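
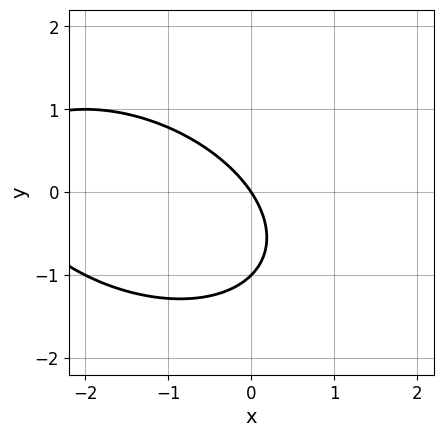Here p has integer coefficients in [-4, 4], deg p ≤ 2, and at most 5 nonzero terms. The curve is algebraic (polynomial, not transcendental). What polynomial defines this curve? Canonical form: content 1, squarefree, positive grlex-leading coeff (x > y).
x^2 + x*y + 2*y^2 + 3*x + 2*y

(a) Degree: the shape is more complex than any degree-1 curve, so deg p = 2.
(b) Observable constraints: among the integer gridlines, it crosses the y-axis at y ∈ {-1, 0}; it meets the x-axis at x = 0 (among the integer gridlines).
(c) Putting this together gives p.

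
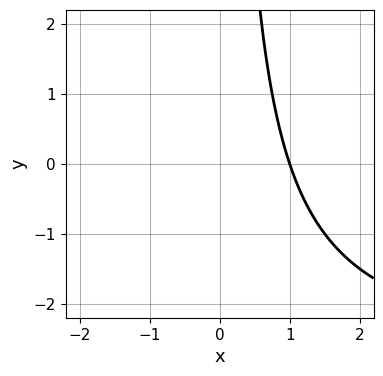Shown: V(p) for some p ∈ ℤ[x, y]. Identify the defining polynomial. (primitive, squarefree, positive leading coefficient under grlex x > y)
x*y + 3*x - 3

First, deg p = 2. The shape is more complex than any degree-1 curve.
Next, against the integer gridlines: no y-intercept at any integer in the box; one x-axis crossing is at x = 1.
Finally, these observations pin down the coefficients.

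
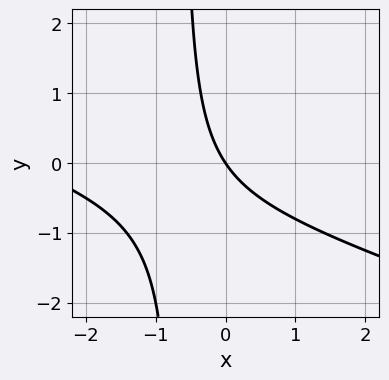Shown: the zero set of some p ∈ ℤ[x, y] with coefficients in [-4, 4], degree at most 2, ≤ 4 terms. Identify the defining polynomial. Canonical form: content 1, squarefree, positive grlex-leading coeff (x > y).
x^2 + 3*x*y + 3*x + 2*y

(a) Degree: the shape is more complex than any degree-1 curve, so deg p = 2.
(b) Against the integer gridlines: it meets the x-axis at x = 0 (among the integer gridlines); it meets the y-axis at y = 0 (among the integer gridlines).
(c) Putting this together gives p.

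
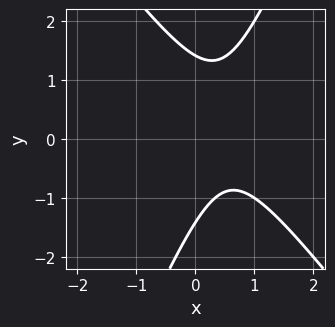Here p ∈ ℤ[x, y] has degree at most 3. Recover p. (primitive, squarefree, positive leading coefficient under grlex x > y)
3*x^2 + x*y - y^2 - 3*x + 2

1. Degree: the shape is more complex than any degree-1 curve, so deg p = 2.
2. From the axis intercepts and sections: it misses every integer gridline on the x-axis.
3. Together with the visible shape, these determine p as stated.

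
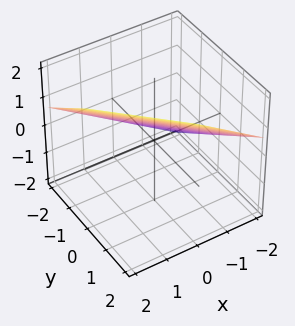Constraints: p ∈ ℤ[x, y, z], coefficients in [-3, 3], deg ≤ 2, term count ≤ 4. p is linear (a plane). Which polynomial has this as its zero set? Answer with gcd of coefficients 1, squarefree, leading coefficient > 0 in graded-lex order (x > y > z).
1. The degree is 1 — the surface is flat (a plane).
2. From the visible intercepts: one x-axis crossing is at x = -1; one y-axis crossing is at y = -1.
3. Putting this together gives p.

2*x + 2*y - 3*z + 2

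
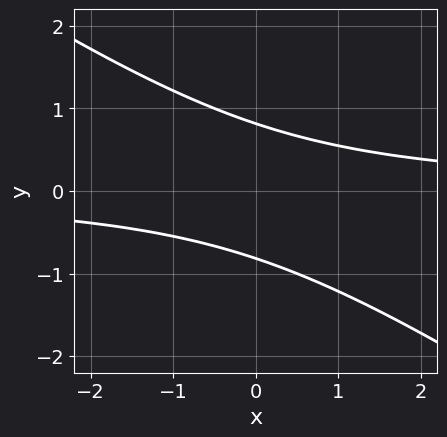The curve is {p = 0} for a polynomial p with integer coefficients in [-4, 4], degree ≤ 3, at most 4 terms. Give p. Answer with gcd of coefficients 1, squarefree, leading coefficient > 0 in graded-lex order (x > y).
2*x*y + 3*y^2 - 2

First, the degree is 2 — no degree-1 curve has this shape.
Next, from the visible intercepts: it misses every integer gridline on the x-axis.
Finally, matching integer coefficients to the picture gives p.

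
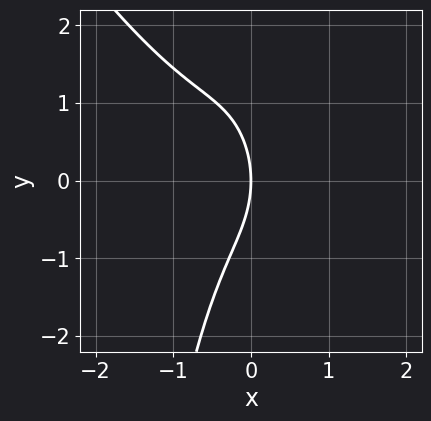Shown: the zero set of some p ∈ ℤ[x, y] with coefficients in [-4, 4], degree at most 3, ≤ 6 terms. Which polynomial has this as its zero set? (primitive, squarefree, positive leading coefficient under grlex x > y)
deg p = 3. No degree-2 curve has this shape.
Observable constraints: it crosses the x-axis at the gridline x = 0; it crosses the y-axis at the gridline y = 0.
Together with the visible shape, these determine p as stated.

3*x^3 + 2*x^2*y + x^2 + y^2 + 3*x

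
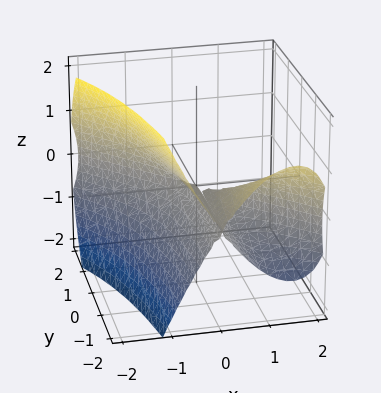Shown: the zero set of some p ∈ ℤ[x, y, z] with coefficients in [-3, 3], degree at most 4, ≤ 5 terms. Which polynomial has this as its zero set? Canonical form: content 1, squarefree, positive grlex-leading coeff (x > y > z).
x^3 + x^2*y + z^2

First, degree: the shape is more complex than any degree-2 surface, so deg p = 3.
Next, reading off the gridlines: it crosses the z-axis at the gridline z = 0; the visible y-axis segment lies entirely on the surface; it crosses the x-axis at the gridline x = 0.
Finally, assembling these constraints gives the stated polynomial.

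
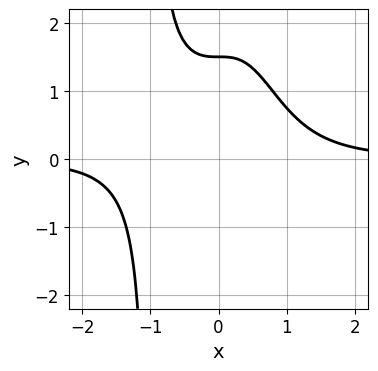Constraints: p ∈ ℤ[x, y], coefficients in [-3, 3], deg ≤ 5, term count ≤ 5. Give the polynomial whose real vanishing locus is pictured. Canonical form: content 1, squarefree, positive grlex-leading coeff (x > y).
2*x^3*y + 2*y - 3

First, degree: the shape is more complex than any degree-3 curve, so deg p = 4.
Then, against the integer gridlines: no x-intercept at any integer in the box.
Finally, together with the visible shape, these determine p as stated.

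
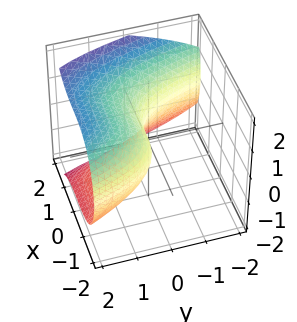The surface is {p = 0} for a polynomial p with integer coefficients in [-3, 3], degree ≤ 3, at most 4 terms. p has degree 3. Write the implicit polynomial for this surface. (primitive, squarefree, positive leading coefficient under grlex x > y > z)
x^3 - 2*z^2 + 3*y

1. Degree: a generic line meets the surface in up to 3 points, so deg p = 3.
2. From the axis intercepts and sections: it crosses the x-axis at the gridline x = 0; one z-axis crossing is at z = 0.
3. Solving for integer coefficients yields p as stated.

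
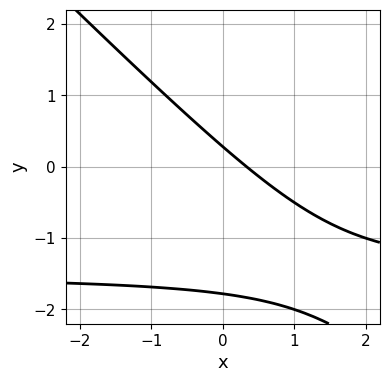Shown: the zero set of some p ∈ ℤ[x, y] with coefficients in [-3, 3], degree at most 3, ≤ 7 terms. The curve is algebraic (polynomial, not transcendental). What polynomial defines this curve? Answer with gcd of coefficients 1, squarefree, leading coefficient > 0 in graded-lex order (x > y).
First, degree: no degree-1 curve has this shape, so deg p = 2.
Finally, matching integer coefficients to the picture gives p.

2*x*y + 2*y^2 + 3*x + 3*y - 1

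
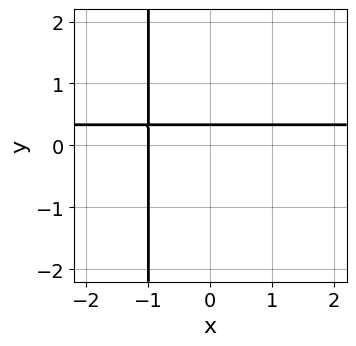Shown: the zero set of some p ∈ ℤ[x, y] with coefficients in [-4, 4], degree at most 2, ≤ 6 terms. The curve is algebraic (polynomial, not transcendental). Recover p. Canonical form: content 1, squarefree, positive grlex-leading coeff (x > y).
3*x*y - x + 3*y - 1

First, degree: no degree-1 curve has this shape, so deg p = 2.
Next, against the integer gridlines: it crosses the x-axis at the gridline x = -1.
Finally, these observations pin down the coefficients.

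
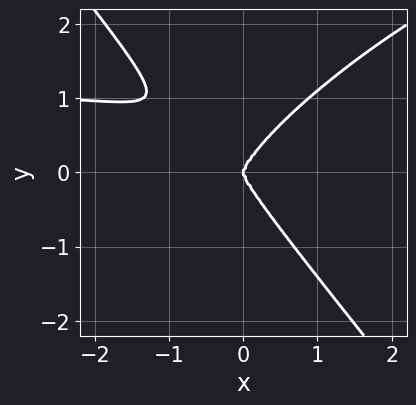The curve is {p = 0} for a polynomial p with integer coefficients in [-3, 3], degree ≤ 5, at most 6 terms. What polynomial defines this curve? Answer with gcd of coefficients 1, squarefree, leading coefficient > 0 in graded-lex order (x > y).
2*x^3*y - 3*x^2*y^2 + 3*y^4 - 3*x^3

The degree is 4 — a generic line meets the curve in up to 4 points.
From the visible intercepts: it meets the x-axis at x = 0 (among the integer gridlines); it meets the y-axis at y = 0 (among the integer gridlines).
Putting this together gives p.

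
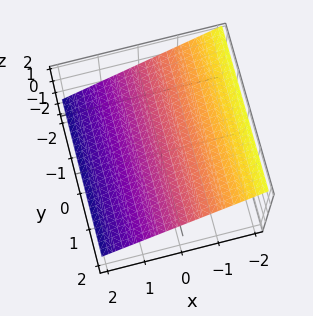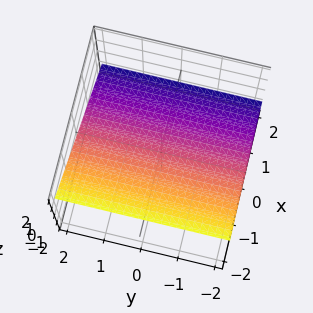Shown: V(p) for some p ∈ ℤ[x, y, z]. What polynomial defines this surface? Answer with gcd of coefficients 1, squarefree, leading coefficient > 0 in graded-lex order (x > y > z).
2*x + 3*z - 2

(a) The degree is 1 — the surface is flat (a plane).
(b) From the visible intercepts: no y-intercept at any integer in the box; it meets the x-axis at x = 1 (among the integer gridlines).
(c) The integer polynomial consistent with all of this is the stated p.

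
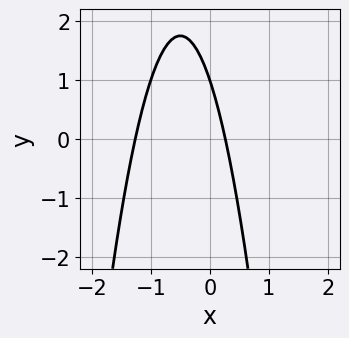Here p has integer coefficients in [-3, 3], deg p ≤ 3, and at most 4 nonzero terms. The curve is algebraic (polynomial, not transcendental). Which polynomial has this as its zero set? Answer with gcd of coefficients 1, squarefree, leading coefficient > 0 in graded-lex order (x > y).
3*x^2 + 3*x + y - 1

The degree is 2 — a generic line meets the curve in up to 2 points.
Observable constraints: it crosses the y-axis at the gridline y = 1.
These observations pin down the coefficients.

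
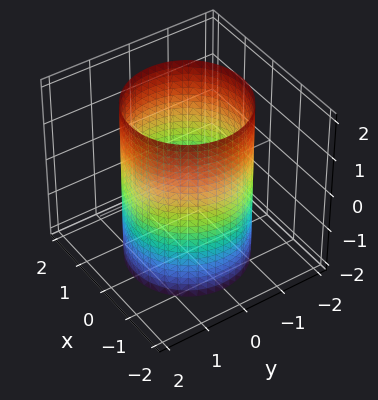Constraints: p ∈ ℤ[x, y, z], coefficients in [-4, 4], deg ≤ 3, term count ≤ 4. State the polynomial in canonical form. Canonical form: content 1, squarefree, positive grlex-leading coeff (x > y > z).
First, deg p = 2. A cylinder; a quadric.
Next, symmetries: the z ↦ −z reflection is a symmetry, so z appears only in even powers; the surface is invariant under rotation about z: p = q(x² + y², z).
Then, checking where it meets the axes: a circular section at z = -1 has radius between 1 and 2; no z-intercept at any integer in the box.
Finally, together with the visible shape, these determine p as stated.

x^2 + y^2 - 2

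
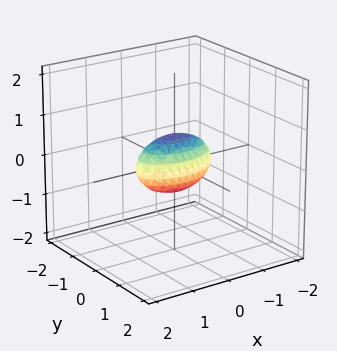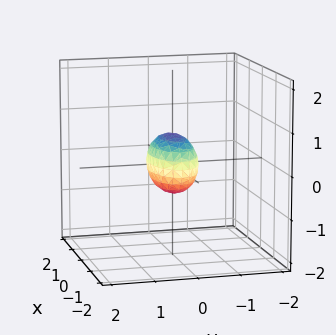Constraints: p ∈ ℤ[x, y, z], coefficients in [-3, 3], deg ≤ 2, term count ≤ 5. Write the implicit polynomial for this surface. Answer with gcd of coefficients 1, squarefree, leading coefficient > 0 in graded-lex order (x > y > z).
x^2 + 3*y^2 + 2*z^2 - 1

(a) Degree: a closed, bounded, convex surface; a quadric, so deg p = 2.
(b) Symmetries: mirror symmetry x ↦ −x ⇒ only even powers of x; the y ↦ −y reflection is a symmetry, so y appears only in even powers; the z ↦ −z reflection is a symmetry, so z appears only in even powers.
(c) Observable constraints: among the integer gridlines, it crosses the x-axis at x ∈ {-1, 1}.
(d) Together with the visible shape, these determine p as stated.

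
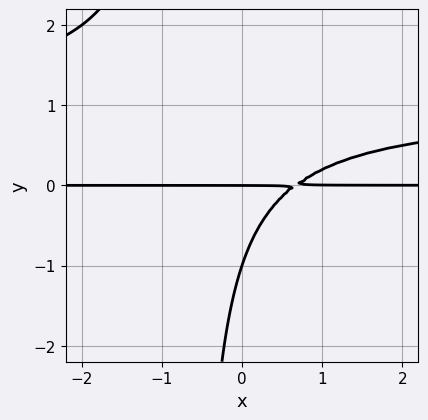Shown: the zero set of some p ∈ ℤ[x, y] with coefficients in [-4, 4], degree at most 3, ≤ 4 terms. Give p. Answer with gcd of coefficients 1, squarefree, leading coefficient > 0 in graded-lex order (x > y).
(a) Degree: no degree-2 curve has this shape, so deg p = 3.
(b) Observable constraints: the visible x-axis segment lies entirely on the curve; the y-axis gridline crossings are at y ∈ {-1, 0}.
(c) Matching integer coefficients to the picture gives p.

3*x*y^2 - 3*x*y + 2*y^2 + 2*y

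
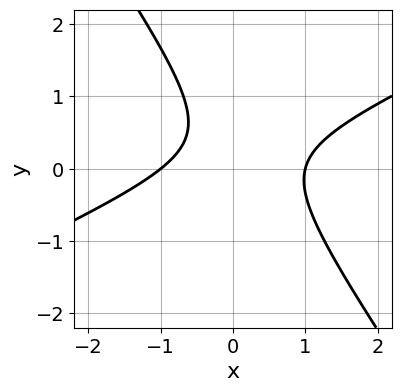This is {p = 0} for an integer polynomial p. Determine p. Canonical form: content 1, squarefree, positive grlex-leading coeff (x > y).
2*x^2 - 3*x*y - 3*y^2 + 2*y - 2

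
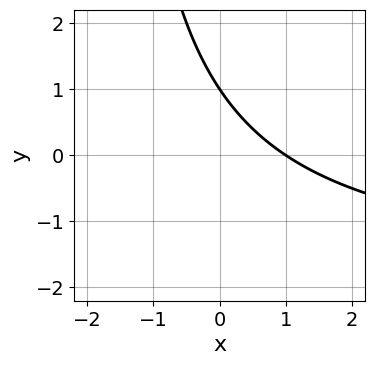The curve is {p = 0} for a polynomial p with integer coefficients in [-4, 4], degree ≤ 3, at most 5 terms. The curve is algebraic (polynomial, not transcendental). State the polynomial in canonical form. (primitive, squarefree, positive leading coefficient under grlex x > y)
x*y + 2*x + 2*y - 2

(a) Degree: no degree-1 curve has this shape, so deg p = 2.
(b) From the visible intercepts: one y-axis crossing is at y = 1; it crosses the x-axis at the gridline x = 1.
(c) These observations pin down the coefficients.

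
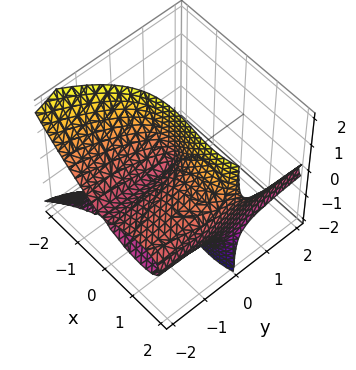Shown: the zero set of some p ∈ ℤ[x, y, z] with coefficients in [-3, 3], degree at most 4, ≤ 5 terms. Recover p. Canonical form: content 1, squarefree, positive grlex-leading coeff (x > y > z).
x^3 - 3*y*z^2 - 2*x^2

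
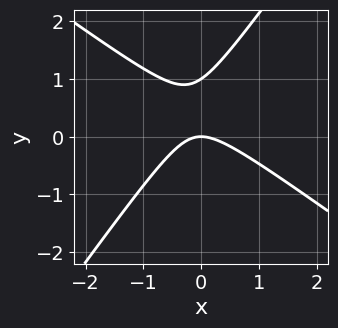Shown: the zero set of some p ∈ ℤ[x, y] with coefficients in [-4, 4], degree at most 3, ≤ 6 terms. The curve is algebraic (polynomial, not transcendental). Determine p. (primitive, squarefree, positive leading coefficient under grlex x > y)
First, deg p = 2.
Then, from the visible intercepts: one x-axis crossing is at x = 0; the y-axis gridline crossings are at y ∈ {0, 1}.
Finally, the integer polynomial consistent with all of this is the stated p.

3*x^2 + 2*x*y - 3*y^2 + 3*y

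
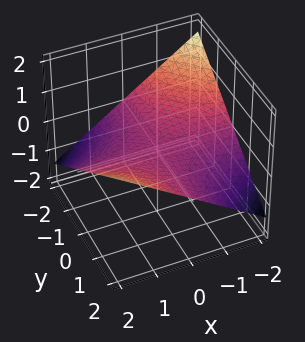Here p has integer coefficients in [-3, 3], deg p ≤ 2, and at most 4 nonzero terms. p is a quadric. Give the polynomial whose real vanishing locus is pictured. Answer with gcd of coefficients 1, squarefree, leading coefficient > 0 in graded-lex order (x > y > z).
The degree is 2 — a saddle surface; a quadric.
From the visible intercepts: it meets the z-axis at z = 0 (among the integer gridlines); every point of the y-axis in the box is on the surface.
These observations pin down the coefficients. Check: (1, 0, 0) on the x-axis lies on the surface, and p(1, 0, 0) = 0. ✓

x*y - 3*z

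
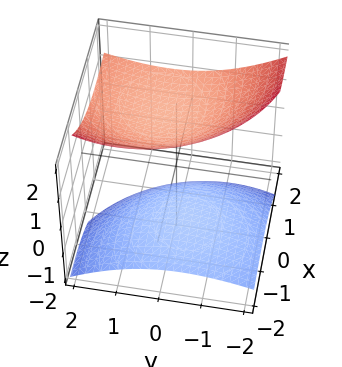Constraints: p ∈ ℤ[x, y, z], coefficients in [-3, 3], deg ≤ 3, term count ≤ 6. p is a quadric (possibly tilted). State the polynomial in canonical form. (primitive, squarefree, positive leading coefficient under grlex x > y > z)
x^2 - 2*x*z + y^2 - y*z - 2*z^2 + 2

(a) The picture has 2 separate pieces.
(b) The degree is 2 — a generic line meets the surface in up to 2 points.
(c) Checking where it meets the axes: the z-axis gridline crossings are at z ∈ {-1, 1}; the surface avoids every integer y-axis point in the box; the surface avoids every integer x-axis point in the box.
(d) Putting this together gives p.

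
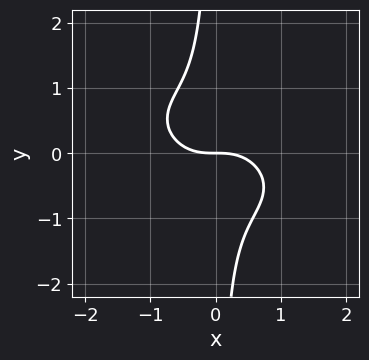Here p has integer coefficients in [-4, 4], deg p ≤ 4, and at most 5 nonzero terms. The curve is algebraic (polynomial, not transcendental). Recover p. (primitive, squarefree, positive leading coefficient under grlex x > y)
1. deg p = 3. A generic line meets the curve in up to 3 points.
2. Checking where it meets the axes: one y-axis crossing is at y = 0; one x-axis crossing is at x = 0.
3. Assembling these constraints gives the stated polynomial.

x^3 + x^2*y + 2*x*y^2 + y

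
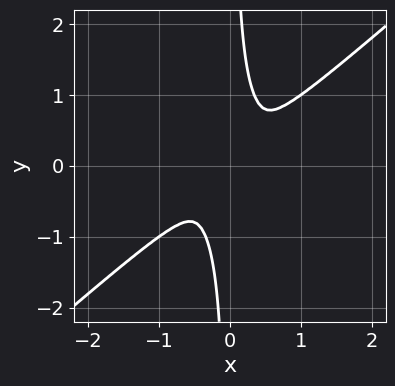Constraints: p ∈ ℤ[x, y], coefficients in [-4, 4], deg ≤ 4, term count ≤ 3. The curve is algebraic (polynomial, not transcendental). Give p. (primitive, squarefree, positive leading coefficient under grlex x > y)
1. The degree is 4 — a generic line meets the curve in up to 4 points.
2. The integer polynomial consistent with all of this is the stated p.

2*x^4 - 3*x*y^3 + y^2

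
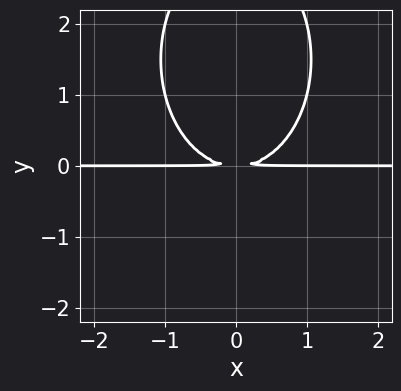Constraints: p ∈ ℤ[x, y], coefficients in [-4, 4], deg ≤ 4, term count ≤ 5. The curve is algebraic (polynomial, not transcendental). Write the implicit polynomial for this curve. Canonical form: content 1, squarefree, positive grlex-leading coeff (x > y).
First, the degree is 3 — the shape is more complex than any degree-2 curve.
Next, symmetries: it's symmetric under x → −x, forcing even powers of x.
Next, from the visible intercepts: the visible x-axis segment lies entirely on the curve.
Finally, these observations pin down the coefficients.

2*x^2*y + y^3 - 3*y^2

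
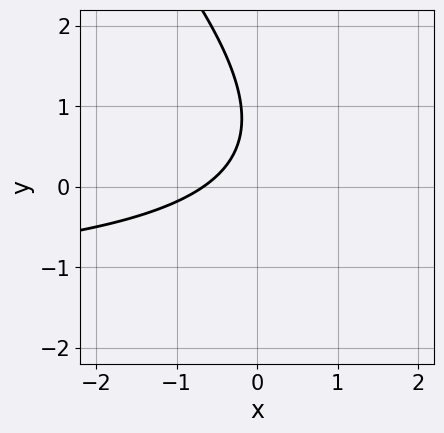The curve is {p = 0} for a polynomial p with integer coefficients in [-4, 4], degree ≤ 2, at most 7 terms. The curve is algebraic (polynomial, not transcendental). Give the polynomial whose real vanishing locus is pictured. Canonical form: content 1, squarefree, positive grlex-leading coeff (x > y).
1. Degree: no degree-1 curve has this shape, so deg p = 2.
2. Reading off the gridlines: the curve avoids every integer y-axis point in the box.
3. These observations pin down the coefficients.

2*x*y + 2*y^2 + 3*x - 3*y + 2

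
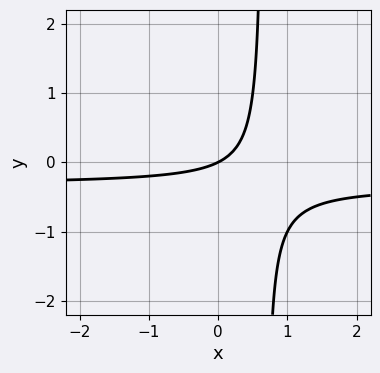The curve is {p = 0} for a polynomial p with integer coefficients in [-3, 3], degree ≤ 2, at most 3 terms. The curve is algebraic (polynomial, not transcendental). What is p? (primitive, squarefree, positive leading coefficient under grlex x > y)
First, degree: the shape is more complex than any degree-1 curve, so deg p = 2.
Next, against the integer gridlines: it meets the y-axis at y = 0 (among the integer gridlines); one x-axis crossing is at x = 0.
Finally, matching integer coefficients to the picture gives p.

3*x*y + x - 2*y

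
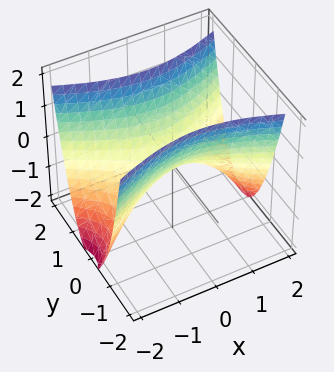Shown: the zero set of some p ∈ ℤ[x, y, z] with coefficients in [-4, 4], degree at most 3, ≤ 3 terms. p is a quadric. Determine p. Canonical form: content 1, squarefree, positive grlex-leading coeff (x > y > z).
(a) deg p = 2.
(b) Symmetries: mirror symmetry y ↦ −y ⇒ only even powers of y; mirror symmetry x ↦ −x ⇒ only even powers of x.
(c) Checking where it meets the axes: it crosses the y-axis at the gridline y = 0; it crosses the x-axis at the gridline x = 0; one z-axis crossing is at z = 0.
(d) Matching integer coefficients to the picture gives p.

x^2 - 3*y^2 + 2*z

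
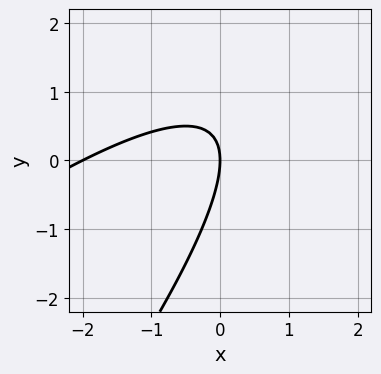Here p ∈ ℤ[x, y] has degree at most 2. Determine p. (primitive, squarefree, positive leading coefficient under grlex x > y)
x^2 - 2*x*y + y^2 + 2*x

(a) Degree: no degree-1 curve has this shape, so deg p = 2.
(b) From the axis intercepts and sections: among the integer gridlines, it crosses the x-axis at x ∈ {-2, 0}; it crosses the y-axis at the gridline y = 0.
(c) Matching integer coefficients to the picture gives p.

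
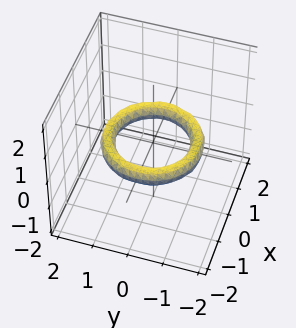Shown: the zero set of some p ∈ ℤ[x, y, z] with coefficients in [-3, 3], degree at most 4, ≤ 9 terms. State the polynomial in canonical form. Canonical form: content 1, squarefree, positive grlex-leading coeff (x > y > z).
x^4 + 2*x^2*y^2 + y^4 - 3*x^2 - 3*y^2 + 3*z^2 + 2

The degree is 4 — a generic line meets the surface in up to 4 points.
Symmetries: rotational symmetry about the z-axis ⇒ p depends on x, y only through x² + y².
Checking where it meets the axes: the y-axis gridline crossings are at y ∈ {-1, 1}; it misses every integer gridline on the z-axis.
These observations pin down the coefficients. Check: (1, 0, 0) on the x-axis lies on the surface, and p(1, 0, 0) = 0. ✓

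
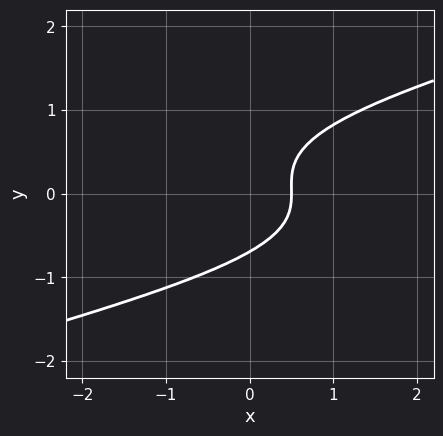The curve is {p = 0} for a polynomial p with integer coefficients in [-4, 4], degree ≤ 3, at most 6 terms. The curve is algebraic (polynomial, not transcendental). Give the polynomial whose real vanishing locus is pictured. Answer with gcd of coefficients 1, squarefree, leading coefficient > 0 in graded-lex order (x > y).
1. Degree: the shape is more complex than any degree-2 curve, so deg p = 3.
2. Solving for integer coefficients yields p as stated.

x*y^2 - 3*y^3 + 2*x - 1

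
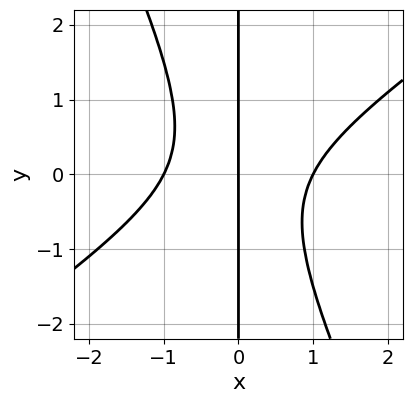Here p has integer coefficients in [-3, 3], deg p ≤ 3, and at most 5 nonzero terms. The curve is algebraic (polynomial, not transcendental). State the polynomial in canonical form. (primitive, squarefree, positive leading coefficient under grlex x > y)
1. deg p = 3. The shape is more complex than any degree-2 curve.
2. Observable constraints: the x-axis gridline crossings are at x ∈ {-1, 0, 1}; the visible y-axis segment lies entirely on the curve.
3. Solving for integer coefficients yields p as stated.

3*x^3 - 3*x^2*y - 2*x*y^2 - 3*x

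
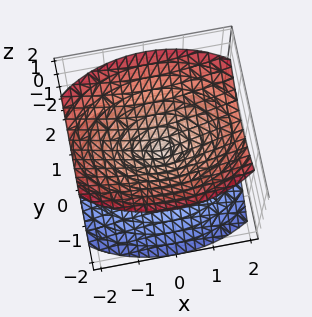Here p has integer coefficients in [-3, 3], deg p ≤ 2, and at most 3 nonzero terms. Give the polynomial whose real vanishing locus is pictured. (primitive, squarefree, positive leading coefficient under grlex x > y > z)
(a) I count 2 distinct pieces. They look like related sheets of one shape, so recover p as a whole.
(b) The degree is 2 — a double cone through the origin; a quadric.
(c) Symmetries: it's symmetric under z → −z, forcing even powers of z; it's symmetric under x → −x, forcing even powers of x; it's symmetric under y → −y, forcing even powers of y.
(d) From the axis intercepts and sections: one z-axis crossing is at z = 0; it crosses the y-axis at the gridline y = 0; it meets the x-axis at x = 0 (among the integer gridlines).
(e) Putting this together gives p.

x^2 + 2*y^2 - 2*z^2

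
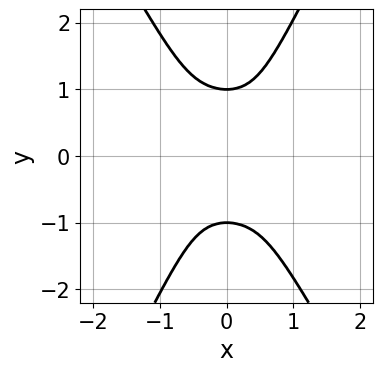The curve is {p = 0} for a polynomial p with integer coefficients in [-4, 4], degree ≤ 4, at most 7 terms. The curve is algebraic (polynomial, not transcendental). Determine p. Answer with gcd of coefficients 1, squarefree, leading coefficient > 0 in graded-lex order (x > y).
2*x^4 + x^3*y + 3*x^2*y^2 - y^4 + 1

Degree: no degree-3 curve has this shape, so deg p = 4.
Against the integer gridlines: no x-intercept at any integer in the box; the y-axis gridline crossings are at y ∈ {-1, 1}.
Solving for integer coefficients yields p as stated.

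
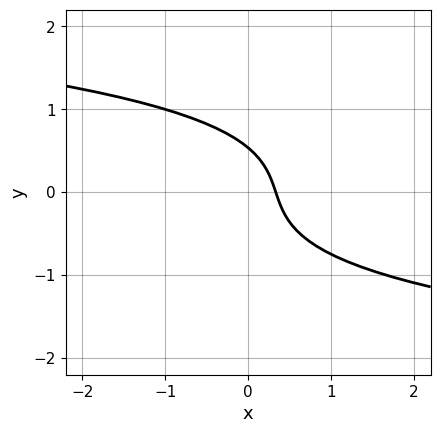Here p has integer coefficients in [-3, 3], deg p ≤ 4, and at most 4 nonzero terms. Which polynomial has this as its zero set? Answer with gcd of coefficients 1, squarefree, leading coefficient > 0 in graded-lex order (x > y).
3*y^3 + 3*x + y - 1

The degree is 3 — a generic line meets the curve in up to 3 points.
Solving for integer coefficients yields p as stated.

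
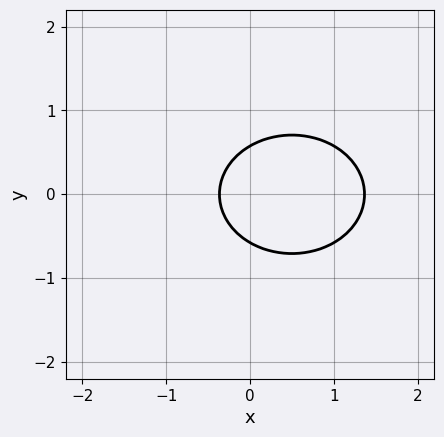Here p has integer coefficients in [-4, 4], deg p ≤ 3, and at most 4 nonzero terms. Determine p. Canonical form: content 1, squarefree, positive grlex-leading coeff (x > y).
2*x^2 + 3*y^2 - 2*x - 1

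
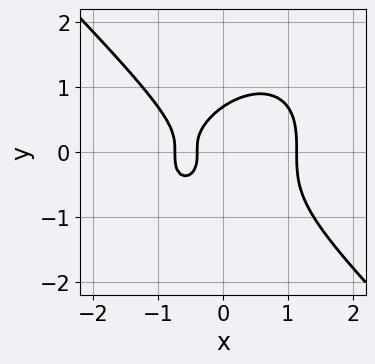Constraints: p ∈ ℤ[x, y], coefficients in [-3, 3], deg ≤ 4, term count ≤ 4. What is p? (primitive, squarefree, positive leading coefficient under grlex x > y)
1. deg p = 3. A generic line meets the curve in up to 3 points.
2. The integer polynomial consistent with all of this is the stated p.

3*x^3 + 3*y^3 - 3*x - 1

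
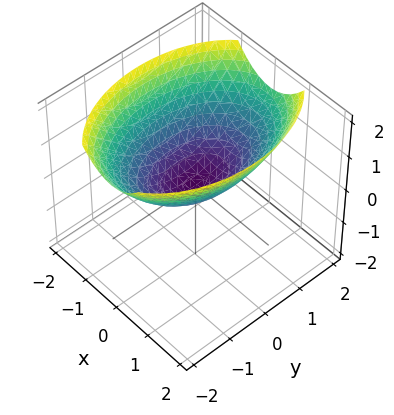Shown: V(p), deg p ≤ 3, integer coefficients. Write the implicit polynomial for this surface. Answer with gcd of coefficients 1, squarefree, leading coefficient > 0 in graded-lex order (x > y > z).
2*x^2 + y^2 - 3*z

(a) Degree: a single bowl opening along one axis; a quadric, so deg p = 2.
(b) Symmetries: mirror symmetry x ↦ −x ⇒ only even powers of x; mirror symmetry y ↦ −y ⇒ only even powers of y.
(c) Checking where it meets the axes: one y-axis crossing is at y = 0; it meets the z-axis at z = 0 (among the integer gridlines); one x-axis crossing is at x = 0.
(d) The integer polynomial consistent with all of this is the stated p.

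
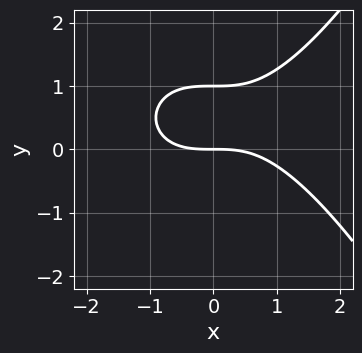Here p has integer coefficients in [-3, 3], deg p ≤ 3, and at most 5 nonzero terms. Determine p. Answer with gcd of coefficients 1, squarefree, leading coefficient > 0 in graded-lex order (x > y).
x^3 - 3*y^2 + 3*y

(a) The degree is 3 — no degree-2 curve has this shape.
(b) From the axis intercepts and sections: one x-axis crossing is at x = 0; the y-axis gridline crossings are at y ∈ {0, 1}.
(c) These observations pin down the coefficients.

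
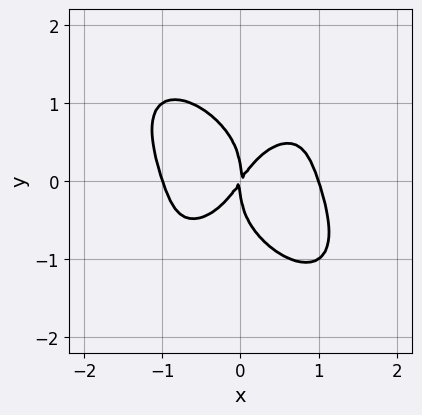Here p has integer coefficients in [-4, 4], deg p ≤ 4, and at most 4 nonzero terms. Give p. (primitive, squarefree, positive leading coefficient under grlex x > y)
(a) deg p = 4. The shape is more complex than any degree-3 curve.
(b) From the visible intercepts: one y-axis crossing is at y = 0; the x-axis gridline crossings are at x ∈ {-1, 0, 1}.
(c) Fitting integer coefficients to these (and the overall shape) gives p.

3*x^4 + 2*y^4 - 3*x^2 + 2*x*y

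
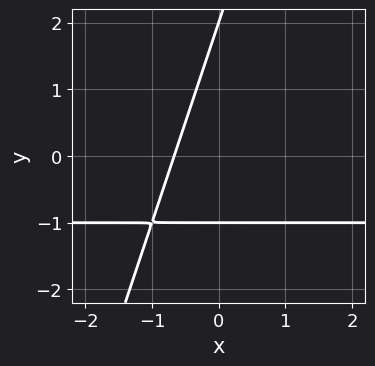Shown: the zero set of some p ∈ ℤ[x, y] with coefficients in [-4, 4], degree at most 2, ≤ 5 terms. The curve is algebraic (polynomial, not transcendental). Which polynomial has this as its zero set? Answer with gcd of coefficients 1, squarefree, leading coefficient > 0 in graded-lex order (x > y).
First, deg p = 2. No degree-1 curve has this shape.
Next, against the integer gridlines: among the integer gridlines, it crosses the y-axis at y ∈ {-1, 2}.
Finally, assembling these constraints gives the stated polynomial.

3*x*y - y^2 + 3*x + y + 2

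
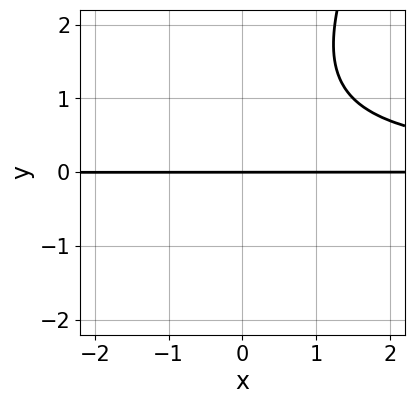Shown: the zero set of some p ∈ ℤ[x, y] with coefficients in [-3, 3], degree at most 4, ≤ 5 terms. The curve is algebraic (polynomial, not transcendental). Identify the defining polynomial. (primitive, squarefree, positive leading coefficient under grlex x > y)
2*x*y^2 - y^3 + y^2 - 3*y

1. The degree is 3 — a generic line meets the curve in up to 3 points.
2. From the axis intercepts and sections: the visible x-axis segment lies entirely on the curve; one y-axis crossing is at y = 0.
3. Assembling these constraints gives the stated polynomial.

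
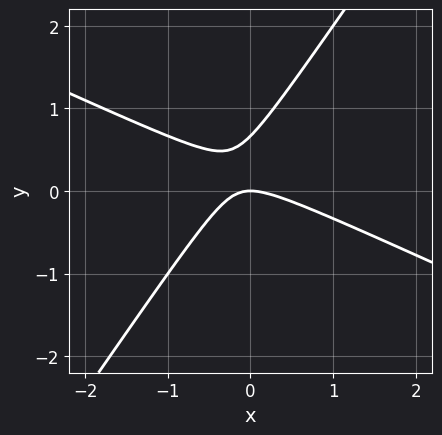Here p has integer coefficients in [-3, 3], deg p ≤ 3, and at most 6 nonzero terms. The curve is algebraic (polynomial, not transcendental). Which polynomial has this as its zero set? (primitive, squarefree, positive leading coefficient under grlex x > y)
(a) The degree is 2 — no degree-1 curve has this shape.
(b) From the axis intercepts and sections: it meets the x-axis at x = 0 (among the integer gridlines); it meets the y-axis at y = 0 (among the integer gridlines).
(c) The integer polynomial consistent with all of this is the stated p.

2*x^2 + 3*x*y - 3*y^2 + 2*y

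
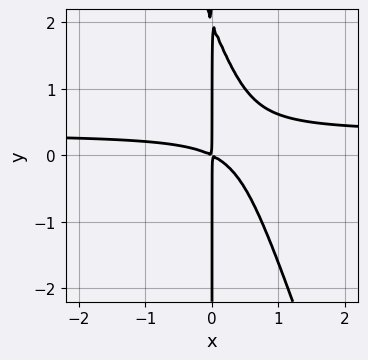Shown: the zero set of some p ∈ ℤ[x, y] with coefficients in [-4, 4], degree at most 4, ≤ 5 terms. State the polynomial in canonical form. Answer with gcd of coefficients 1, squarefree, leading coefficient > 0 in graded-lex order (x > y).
(a) The degree is 3 — the shape is more complex than any degree-2 curve.
(b) Checking where it meets the axes: every point of the y-axis in the box is on the curve.
(c) Solving for integer coefficients yields p as stated.

3*x^2*y + x*y^2 - x^2 - 2*x*y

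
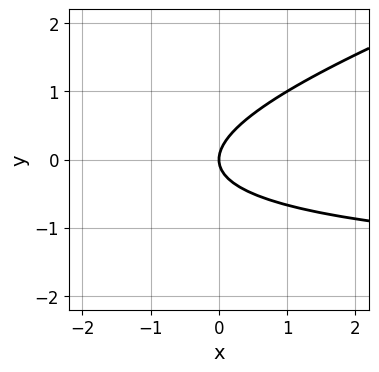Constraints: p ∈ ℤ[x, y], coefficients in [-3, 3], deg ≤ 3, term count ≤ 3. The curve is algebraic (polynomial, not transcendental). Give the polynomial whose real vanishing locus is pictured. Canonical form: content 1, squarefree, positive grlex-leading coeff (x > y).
x*y - 3*y^2 + 2*x

1. deg p = 2. A generic line meets the curve in up to 2 points.
2. Against the integer gridlines: one y-axis crossing is at y = 0; it crosses the x-axis at the gridline x = 0.
3. Fitting integer coefficients to these (and the overall shape) gives p.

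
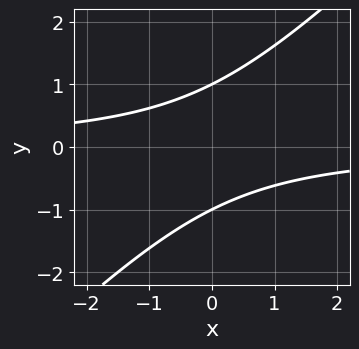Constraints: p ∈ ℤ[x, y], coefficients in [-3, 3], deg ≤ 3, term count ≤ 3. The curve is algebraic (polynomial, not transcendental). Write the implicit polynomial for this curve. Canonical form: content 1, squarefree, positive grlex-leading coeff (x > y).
The degree is 2 — no degree-1 curve has this shape.
Observable constraints: among the integer gridlines, it crosses the y-axis at y ∈ {-1, 1}; no x-intercept at any integer in the box.
Solving for integer coefficients yields p as stated.

x*y - y^2 + 1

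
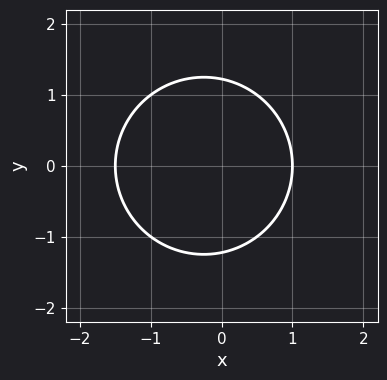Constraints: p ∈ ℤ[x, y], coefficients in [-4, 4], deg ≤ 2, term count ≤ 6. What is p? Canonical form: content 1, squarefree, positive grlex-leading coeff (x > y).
1. deg p = 2. The shape is more complex than any degree-1 curve.
2. Symmetries: mirror symmetry y ↦ −y ⇒ only even powers of y.
3. Checking where it meets the axes: it crosses the x-axis at the gridline x = 1.
4. Putting this together gives p.

2*x^2 + 2*y^2 + x - 3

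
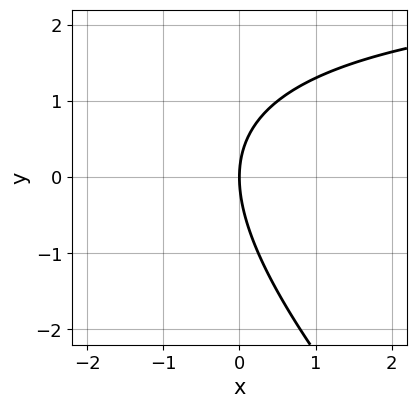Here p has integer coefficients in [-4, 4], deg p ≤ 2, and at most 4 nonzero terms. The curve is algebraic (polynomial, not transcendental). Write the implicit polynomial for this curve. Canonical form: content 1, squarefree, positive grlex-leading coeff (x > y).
(a) deg p = 2. A generic line meets the curve in up to 2 points.
(b) From the axis intercepts and sections: it meets the x-axis at x = 0 (among the integer gridlines); one y-axis crossing is at y = 0.
(c) Together with the visible shape, these determine p as stated.

x*y + y^2 - 3*x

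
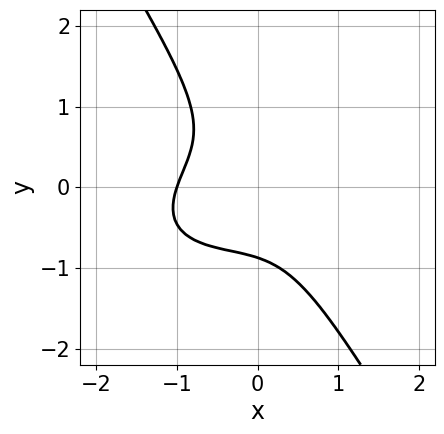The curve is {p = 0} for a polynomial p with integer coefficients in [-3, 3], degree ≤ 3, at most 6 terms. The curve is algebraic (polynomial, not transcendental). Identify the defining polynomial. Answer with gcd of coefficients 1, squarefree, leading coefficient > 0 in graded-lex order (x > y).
Degree: the shape is more complex than any degree-2 curve, so deg p = 3.
Reading off the gridlines: it meets the x-axis at x = -1 (among the integer gridlines).
The integer polynomial consistent with all of this is the stated p.

2*x^3 - 2*x^2*y + 3*x*y^2 + 3*y^3 + 2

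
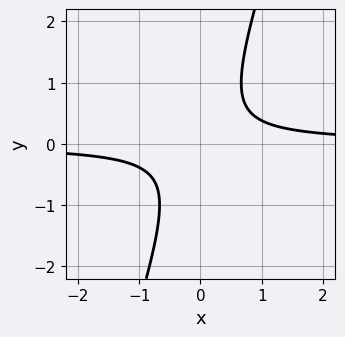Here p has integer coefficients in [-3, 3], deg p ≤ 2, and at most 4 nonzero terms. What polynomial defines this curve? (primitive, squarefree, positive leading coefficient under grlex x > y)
3*x*y - y^2 - 1

deg p = 2. No degree-1 curve has this shape.
Observable constraints: the curve avoids every integer x-axis point in the box; the curve avoids every integer y-axis point in the box.
Assembling these constraints gives the stated polynomial.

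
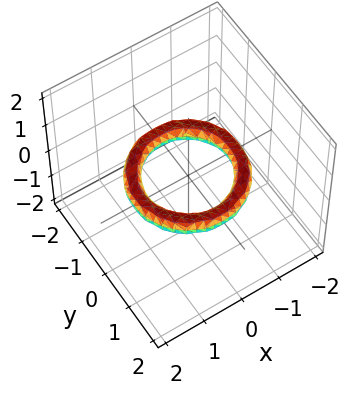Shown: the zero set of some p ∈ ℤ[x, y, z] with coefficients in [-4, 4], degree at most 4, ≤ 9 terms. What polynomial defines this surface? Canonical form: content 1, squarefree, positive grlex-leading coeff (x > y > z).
x^4 + 2*x^2*y^2 + y^4 - 3*x^2 - 3*y^2 + 3*z^2 + 2

Degree: no degree-3 surface has this shape, so deg p = 4.
Symmetries: every cross-section ⟂ z is a circle, so x, y appear only via x² + y².
From the visible intercepts: the x-axis gridline crossings are at x ∈ {-1, 1}; a circular section at z = 0 has radius exactly 1; it misses every integer gridline on the z-axis.
Together with the visible shape, these determine p as stated. Check: (0, 1, 0) on the y-axis lies on the surface, and p(0, 1, 0) = 0. ✓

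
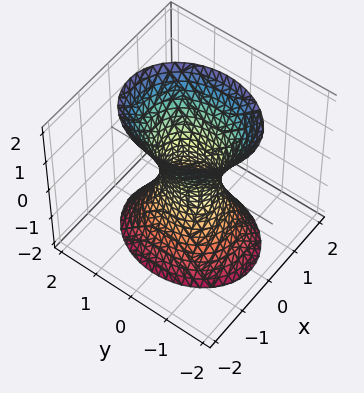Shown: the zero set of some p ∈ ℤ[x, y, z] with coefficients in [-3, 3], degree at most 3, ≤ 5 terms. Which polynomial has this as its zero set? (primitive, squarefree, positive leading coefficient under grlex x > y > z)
First, degree: one connected sheet with a waist; a quadric, so deg p = 2.
Then, symmetries: it's symmetric under x → −x, forcing even powers of x; the y ↦ −y reflection is a symmetry, so y appears only in even powers; it's symmetric under z → −z, forcing even powers of z.
Next, from the axis intercepts and sections: it misses every integer gridline on the z-axis.
Finally, matching integer coefficients to the picture gives p.

3*x^2 + 2*y^2 - z^2 - 1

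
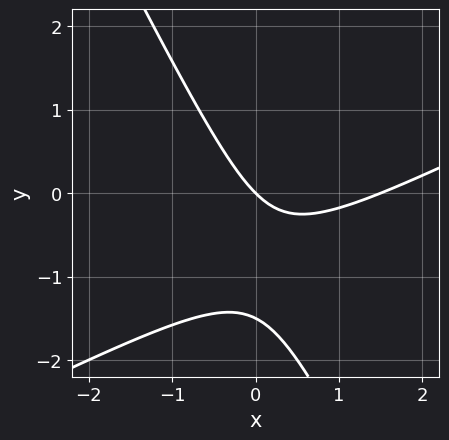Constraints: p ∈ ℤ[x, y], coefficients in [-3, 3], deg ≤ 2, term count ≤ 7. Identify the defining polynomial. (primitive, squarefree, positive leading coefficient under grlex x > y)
2*x^2 - 3*x*y - 2*y^2 - 3*x - 3*y

1. The degree is 2 — no degree-1 curve has this shape.
2. Against the integer gridlines: it meets the x-axis at x = 0 (among the integer gridlines); one y-axis crossing is at y = 0.
3. Putting this together gives p.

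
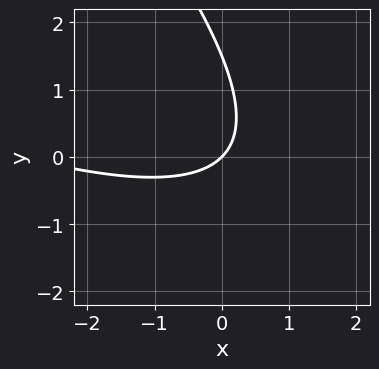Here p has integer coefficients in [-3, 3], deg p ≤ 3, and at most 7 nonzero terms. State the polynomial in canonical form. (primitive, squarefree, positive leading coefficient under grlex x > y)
1. The degree is 2 — no degree-1 curve has this shape.
2. Observable constraints: one y-axis crossing is at y = 0; it meets the x-axis at x = 0 (among the integer gridlines).
3. These observations pin down the coefficients.

x^2 + 3*x*y + 2*y^2 + 3*x - 3*y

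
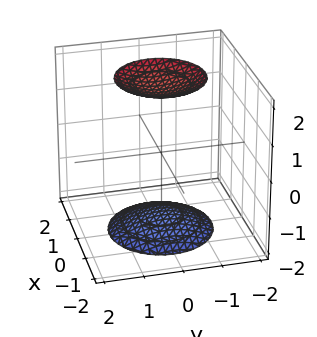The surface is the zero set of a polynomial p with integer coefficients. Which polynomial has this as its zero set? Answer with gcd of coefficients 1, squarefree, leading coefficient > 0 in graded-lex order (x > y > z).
(a) I count 2 distinct pieces. They look like related sheets of one shape, so recover p as a whole.
(b) The degree is 2 — two sheets facing apart; a quadric.
(c) Symmetries: it's symmetric under z → −z, forcing even powers of z; the surface is invariant under rotation about z: p = q(x² + y², z).
(d) From the visible intercepts: no x-intercept at any integer in the box; a circular section at z = 2 has radius exactly 1.
(e) Fitting integer coefficients to these (and the overall shape) gives p.

x^2 + y^2 - z^2 + 3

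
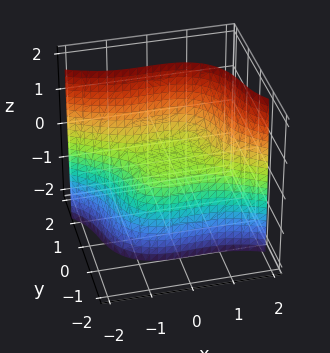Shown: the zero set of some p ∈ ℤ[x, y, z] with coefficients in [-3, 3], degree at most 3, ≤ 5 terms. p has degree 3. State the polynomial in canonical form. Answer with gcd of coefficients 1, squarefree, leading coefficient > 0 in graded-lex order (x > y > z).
First, the degree is 3 — a generic line meets the surface in up to 3 points.
Then, reading off the gridlines: it meets the z-axis at z = 0 (among the integer gridlines); it meets the y-axis at y = 0 (among the integer gridlines).
Finally, solving for integer coefficients yields p as stated.

x^3 + x^2*y + 2*y^3 + y^2*z - 2*z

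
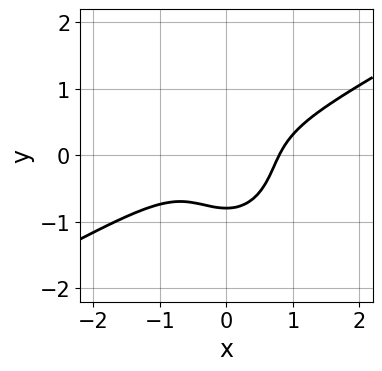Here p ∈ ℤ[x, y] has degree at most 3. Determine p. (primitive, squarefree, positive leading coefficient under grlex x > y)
deg p = 3. No degree-2 curve has this shape.
Solving for integer coefficients yields p as stated.

2*x^3 - 3*x^2*y - 2*y^3 - 1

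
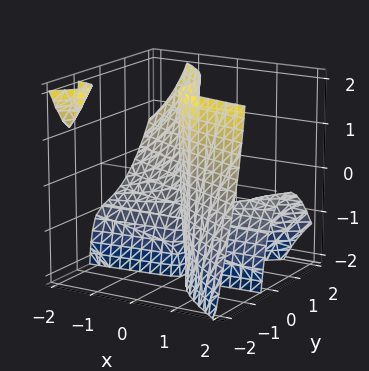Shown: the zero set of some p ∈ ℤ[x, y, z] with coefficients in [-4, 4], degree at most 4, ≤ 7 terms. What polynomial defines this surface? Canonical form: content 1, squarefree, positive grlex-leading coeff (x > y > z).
x^2*y - 3*x*y*z - 3*y^3 - 2*x*z - 2*x

First, the picture has 2 separate pieces. They look like related sheets of one shape, so recover p as a whole.
Next, deg p = 3. The shape is more complex than any degree-2 surface.
Then, reading off the gridlines: every point of the z-axis in the box is on the surface; it crosses the y-axis at the gridline y = 0.
Finally, these observations pin down the coefficients.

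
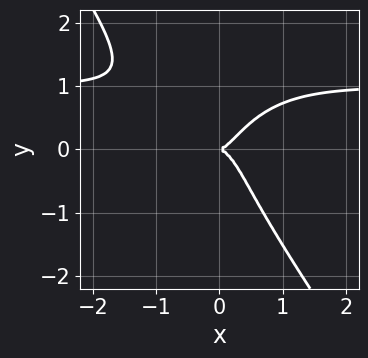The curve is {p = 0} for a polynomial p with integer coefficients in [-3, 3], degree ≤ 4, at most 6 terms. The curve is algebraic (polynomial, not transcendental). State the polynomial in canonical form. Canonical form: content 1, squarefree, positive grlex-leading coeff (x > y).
3*x^3*y + y^4 - 3*x^3 + y^2

(a) Degree: the shape is more complex than any degree-3 curve, so deg p = 4.
(b) From the axis intercepts and sections: one x-axis crossing is at x = 0; one y-axis crossing is at y = 0.
(c) Matching integer coefficients to the picture gives p.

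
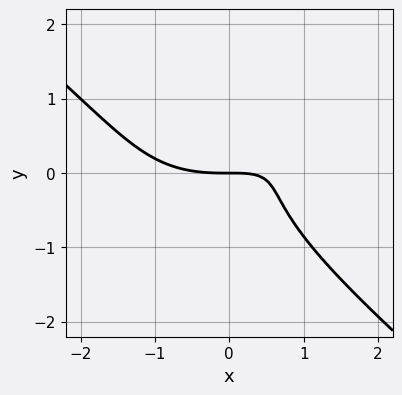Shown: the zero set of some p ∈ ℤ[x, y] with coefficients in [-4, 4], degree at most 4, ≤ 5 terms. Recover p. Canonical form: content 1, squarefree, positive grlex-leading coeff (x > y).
First, the degree is 3 — a generic line meets the curve in up to 3 points.
Next, against the integer gridlines: one y-axis crossing is at y = 0; it meets the x-axis at x = 0 (among the integer gridlines).
Finally, matching integer coefficients to the picture gives p.

x^3 - x^2*y + 3*y^3 - 3*x*y + 3*y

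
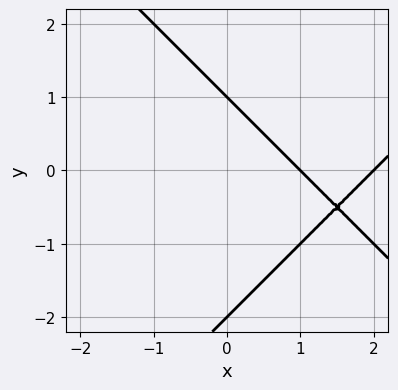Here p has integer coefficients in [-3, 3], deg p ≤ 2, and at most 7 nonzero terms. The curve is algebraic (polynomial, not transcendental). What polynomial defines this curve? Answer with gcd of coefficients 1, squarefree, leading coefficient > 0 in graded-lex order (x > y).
First, deg p = 2. A generic line meets the curve in up to 2 points.
Then, reading off the gridlines: the y-axis gridline crossings are at y ∈ {-2, 1}; among the integer gridlines, it crosses the x-axis at x ∈ {1, 2}.
Finally, together with the visible shape, these determine p as stated.

x^2 - y^2 - 3*x - y + 2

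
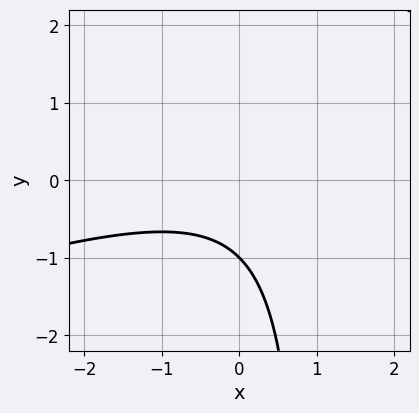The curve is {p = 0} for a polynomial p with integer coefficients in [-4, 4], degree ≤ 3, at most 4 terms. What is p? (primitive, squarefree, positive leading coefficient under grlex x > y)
(a) deg p = 2. No degree-1 curve has this shape.
(b) Against the integer gridlines: it misses every integer gridline on the x-axis; it meets the y-axis at y = -1 (among the integer gridlines).
(c) Matching integer coefficients to the picture gives p.

x^2 - 3*x*y + 3*y + 3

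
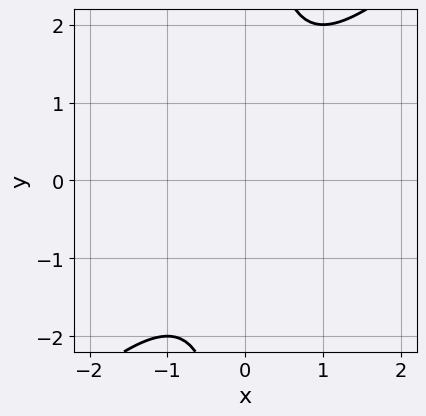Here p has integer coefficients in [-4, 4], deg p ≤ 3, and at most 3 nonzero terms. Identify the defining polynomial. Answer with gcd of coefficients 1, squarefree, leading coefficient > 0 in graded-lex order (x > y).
x^2 - x*y + 1

(a) Degree: no degree-1 curve has this shape, so deg p = 2.
(b) From the axis intercepts and sections: the curve avoids every integer y-axis point in the box; the curve avoids every integer x-axis point in the box.
(c) Putting this together gives p.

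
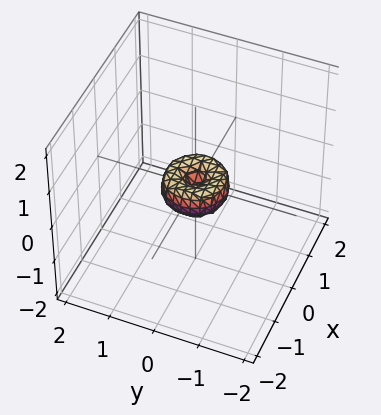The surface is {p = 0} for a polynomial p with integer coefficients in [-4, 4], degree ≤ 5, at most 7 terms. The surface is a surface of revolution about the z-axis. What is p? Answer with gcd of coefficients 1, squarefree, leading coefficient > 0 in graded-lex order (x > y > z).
2*x^4 + 4*x^2*y^2 + 2*y^4 - x^2 - y^2 + z^2

First, deg p = 4.
Next, by symmetry, the z-axis is an axis of rotation, so x and y enter only as x² + y².
Then, from the axis intercepts and sections: it crosses the z-axis at the gridline z = 0; it crosses the x-axis at the gridline x = 0.
Finally, the integer polynomial consistent with all of this is the stated p.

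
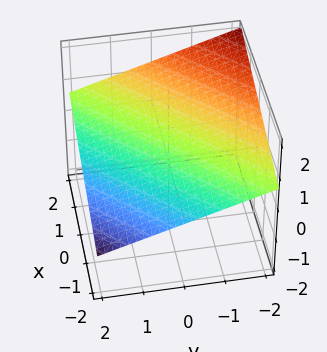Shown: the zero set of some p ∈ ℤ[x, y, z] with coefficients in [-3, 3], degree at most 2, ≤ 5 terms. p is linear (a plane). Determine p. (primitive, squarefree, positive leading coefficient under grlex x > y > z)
x - y - 3*z + 2

1. Degree: the surface is flat (a plane), so deg p = 1.
2. From the axis intercepts and sections: one x-axis crossing is at x = -2; it crosses the y-axis at the gridline y = 2.
3. Together with the visible shape, these determine p as stated.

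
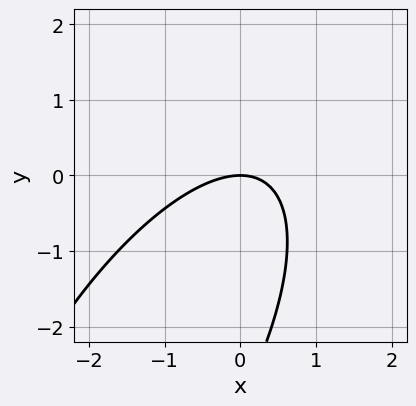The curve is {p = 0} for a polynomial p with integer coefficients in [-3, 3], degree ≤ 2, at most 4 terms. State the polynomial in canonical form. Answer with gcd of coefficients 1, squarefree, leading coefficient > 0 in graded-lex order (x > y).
(a) deg p = 2. The shape is more complex than any degree-1 curve.
(b) Checking where it meets the axes: it meets the y-axis at y = 0 (among the integer gridlines); it crosses the x-axis at the gridline x = 0.
(c) Putting this together gives p.

2*x^2 - 2*x*y + y^2 + 3*y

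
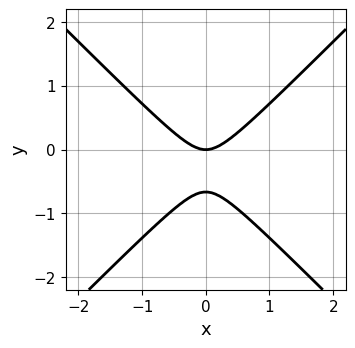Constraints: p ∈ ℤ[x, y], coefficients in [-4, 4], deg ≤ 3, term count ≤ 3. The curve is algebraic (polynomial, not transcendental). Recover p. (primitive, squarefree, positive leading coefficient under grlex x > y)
3*x^2 - 3*y^2 - 2*y

(a) deg p = 2. No degree-1 curve has this shape.
(b) Symmetries: it's symmetric under x → −x, forcing even powers of x.
(c) From the axis intercepts and sections: one x-axis crossing is at x = 0; it crosses the y-axis at the gridline y = 0.
(d) Solving for integer coefficients yields p as stated.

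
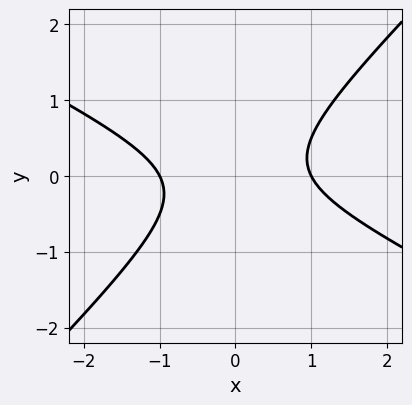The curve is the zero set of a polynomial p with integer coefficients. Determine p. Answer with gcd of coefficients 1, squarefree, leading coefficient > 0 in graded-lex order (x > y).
x^2 + x*y - 2*y^2 - 1

1. The degree is 2 — the shape is more complex than any degree-1 curve.
2. From the axis intercepts and sections: no y-intercept at any integer in the box; among the integer gridlines, it crosses the x-axis at x ∈ {-1, 1}.
3. Assembling these constraints gives the stated polynomial.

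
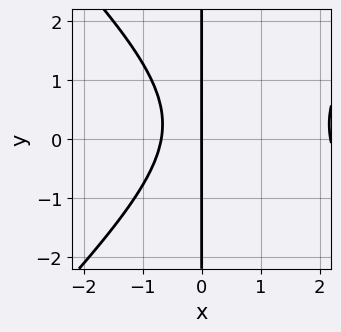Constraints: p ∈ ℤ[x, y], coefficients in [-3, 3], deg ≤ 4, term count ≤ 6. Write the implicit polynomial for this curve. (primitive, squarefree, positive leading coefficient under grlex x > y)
deg p = 3. A generic line meets the curve in up to 3 points.
From the visible intercepts: the visible y-axis segment lies entirely on the curve; one x-axis crossing is at x = 0.
Solving for integer coefficients yields p as stated.

2*x^3 - 2*x*y^2 - 3*x^2 + x*y - 3*x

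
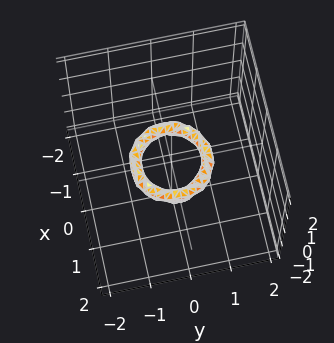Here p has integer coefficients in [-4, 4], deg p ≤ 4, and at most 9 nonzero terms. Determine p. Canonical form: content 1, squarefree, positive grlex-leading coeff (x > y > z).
2*x^4 + 4*x^2*y^2 + 2*y^4 - 3*x^2 - 3*y^2 + 2*z^2 + 1

(a) The degree is 4 — no degree-3 surface has this shape.
(b) Symmetries: rotational symmetry about the z-axis ⇒ p depends on x, y only through x² + y².
(c) Checking where it meets the axes: among the integer gridlines, it crosses the y-axis at y ∈ {-1, 1}; the x-axis gridline crossings are at x ∈ {-1, 1}.
(d) Fitting integer coefficients to these (and the overall shape) gives p.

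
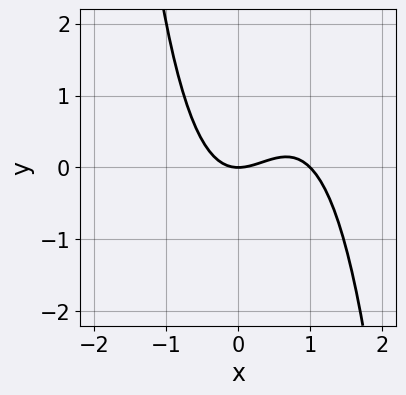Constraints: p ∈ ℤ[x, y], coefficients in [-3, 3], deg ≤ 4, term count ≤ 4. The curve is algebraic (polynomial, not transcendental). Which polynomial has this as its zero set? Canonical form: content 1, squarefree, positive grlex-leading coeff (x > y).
First, deg p = 3. The shape is more complex than any degree-2 curve.
Then, from the axis intercepts and sections: the x-axis gridline crossings are at x ∈ {0, 1}; it crosses the y-axis at the gridline y = 0.
Finally, the integer polynomial consistent with all of this is the stated p.

x^3 - x^2 + y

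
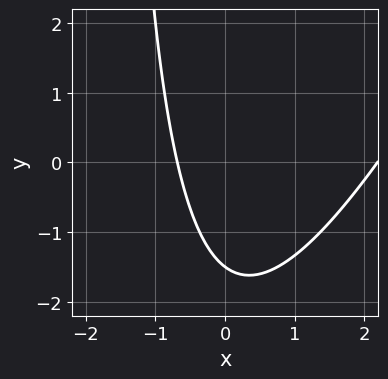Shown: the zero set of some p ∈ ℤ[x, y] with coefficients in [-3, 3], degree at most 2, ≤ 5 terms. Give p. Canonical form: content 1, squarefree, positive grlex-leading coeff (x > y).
2*x^2 - x*y - 3*x - 2*y - 3

The degree is 2 — no degree-1 curve has this shape.
The integer polynomial consistent with all of this is the stated p.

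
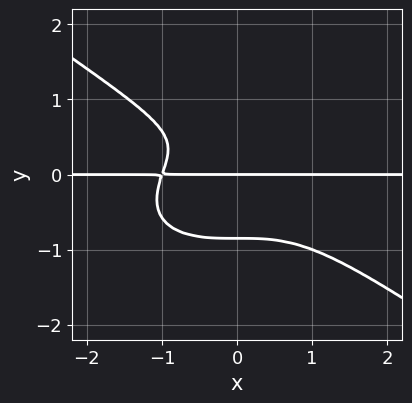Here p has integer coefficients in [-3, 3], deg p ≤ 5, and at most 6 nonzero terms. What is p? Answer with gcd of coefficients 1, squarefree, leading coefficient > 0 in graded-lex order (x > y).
x^3*y + 3*y^4 - y^2 + y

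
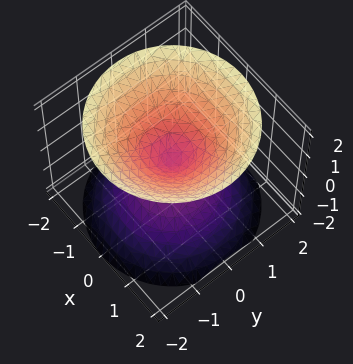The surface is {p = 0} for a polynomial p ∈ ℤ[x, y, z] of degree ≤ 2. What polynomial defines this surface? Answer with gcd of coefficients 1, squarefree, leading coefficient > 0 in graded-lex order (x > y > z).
1. I count 2 distinct pieces.
2. Degree: a double cone through the origin; a quadric, so deg p = 2.
3. Symmetries: it's symmetric under z → −z, forcing even powers of z; rotational symmetry about the z-axis ⇒ p depends on x, y only through x² + y².
4. Observable constraints: a circular section at z = -1 has radius exactly 1; it meets the x-axis at x = 0 (among the integer gridlines); it crosses the y-axis at the gridline y = 0.
5. Solving for integer coefficients yields p as stated.

x^2 + y^2 - z^2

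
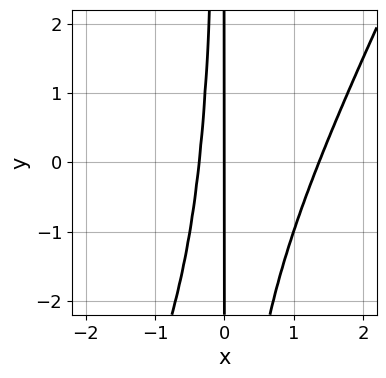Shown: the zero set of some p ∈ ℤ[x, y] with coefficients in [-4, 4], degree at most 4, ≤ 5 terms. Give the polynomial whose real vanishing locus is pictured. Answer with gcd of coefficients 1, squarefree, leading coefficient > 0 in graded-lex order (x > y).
1. deg p = 3.
2. From the axis intercepts and sections: every point of the y-axis in the box is on the curve; one x-axis crossing is at x = 0.
3. Assembling these constraints gives the stated polynomial.

2*x^3 - x^2*y - 2*x^2 - x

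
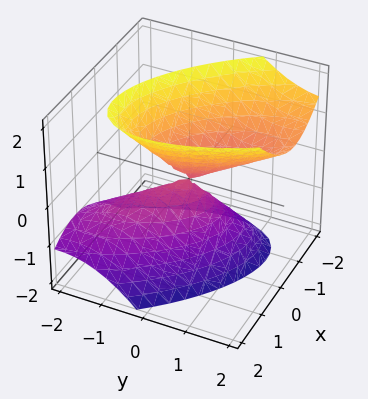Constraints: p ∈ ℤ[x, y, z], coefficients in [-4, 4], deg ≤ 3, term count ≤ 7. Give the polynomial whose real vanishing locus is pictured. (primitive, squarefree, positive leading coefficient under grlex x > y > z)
First, there are 2 components. They look like related sheets of one shape, so recover p as a whole.
Next, degree: the shape is more complex than any degree-1 surface, so deg p = 2.
Then, from the visible intercepts: it crosses the x-axis at the gridline x = 0; one z-axis crossing is at z = 0.
Finally, matching integer coefficients to the picture gives p.

3*x^2 + 3*x*y + 2*y^2 - 2*y*z - 2*z^2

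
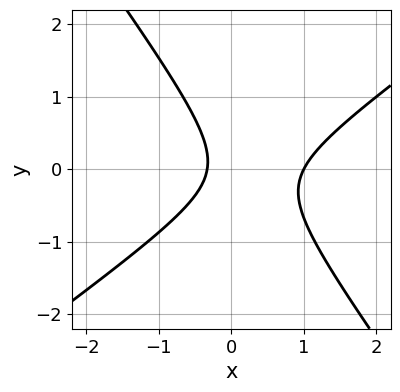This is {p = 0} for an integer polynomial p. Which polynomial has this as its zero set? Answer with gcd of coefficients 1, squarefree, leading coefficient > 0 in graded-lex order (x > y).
1. deg p = 2. No degree-1 curve has this shape.
2. Observable constraints: the curve avoids every integer y-axis point in the box; it crosses the x-axis at the gridline x = 1.
3. Fitting integer coefficients to these (and the overall shape) gives p.

3*x^2 - 2*x*y - 3*y^2 - 2*x - 1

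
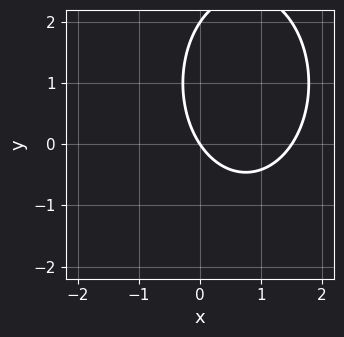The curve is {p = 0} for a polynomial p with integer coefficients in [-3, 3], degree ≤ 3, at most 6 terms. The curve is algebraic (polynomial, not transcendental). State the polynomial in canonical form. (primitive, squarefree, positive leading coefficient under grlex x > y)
2*x^2 + y^2 - 3*x - 2*y

First, deg p = 2.
Then, from the visible intercepts: the y-axis gridline crossings are at y ∈ {0, 2}; one x-axis crossing is at x = 0.
Finally, solving for integer coefficients yields p as stated.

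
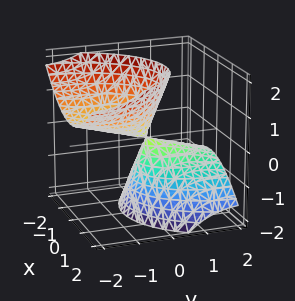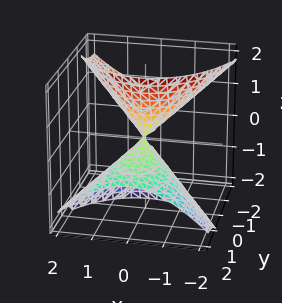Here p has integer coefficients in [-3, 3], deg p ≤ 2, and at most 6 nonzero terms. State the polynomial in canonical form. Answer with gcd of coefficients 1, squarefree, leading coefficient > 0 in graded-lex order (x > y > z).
2*x^2 + y^2 + 3*y*z - z^2

I count 2 distinct pieces. Treating them together as one polynomial.
The degree is 2 — no degree-1 surface has this shape.
From the visible intercepts: it meets the z-axis at z = 0 (among the integer gridlines); it meets the y-axis at y = 0 (among the integer gridlines); it meets the x-axis at x = 0 (among the integer gridlines).
These observations pin down the coefficients.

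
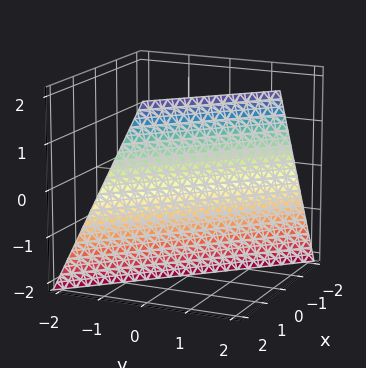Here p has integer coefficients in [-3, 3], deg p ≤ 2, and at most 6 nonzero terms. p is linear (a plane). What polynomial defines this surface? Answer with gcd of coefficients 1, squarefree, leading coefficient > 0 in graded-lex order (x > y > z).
2*x + 2*y - z - 2

(a) deg p = 1.
(b) Reading off the gridlines: it crosses the x-axis at the gridline x = 1; it meets the y-axis at y = 1 (among the integer gridlines); one z-axis crossing is at z = -2.
(c) Together with the visible shape, these determine p as stated.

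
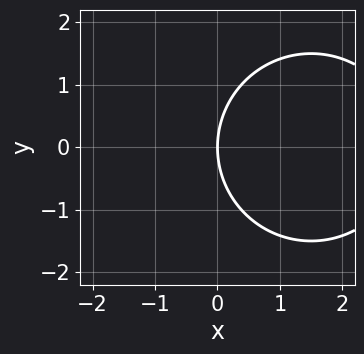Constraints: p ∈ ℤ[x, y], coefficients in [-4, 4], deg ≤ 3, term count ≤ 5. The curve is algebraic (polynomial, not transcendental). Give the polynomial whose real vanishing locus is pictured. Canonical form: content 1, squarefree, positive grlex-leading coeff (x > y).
x^2 + y^2 - 3*x

First, degree: a generic line meets the curve in up to 2 points, so deg p = 2.
Then, symmetries: the y ↦ −y reflection is a symmetry, so y appears only in even powers.
Next, checking where it meets the axes: it meets the y-axis at y = 0 (among the integer gridlines); it meets the x-axis at x = 0 (among the integer gridlines).
Finally, putting this together gives p.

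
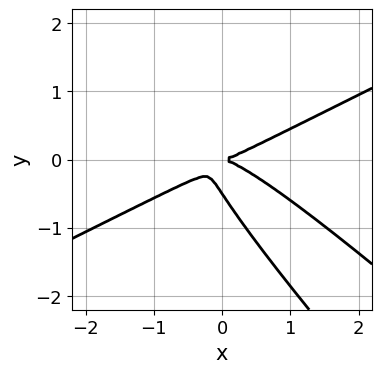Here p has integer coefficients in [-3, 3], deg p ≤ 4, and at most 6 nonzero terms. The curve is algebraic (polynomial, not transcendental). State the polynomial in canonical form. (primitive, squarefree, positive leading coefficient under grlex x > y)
x^3 - 3*x*y^2 - 2*y^3 - y^2

1. deg p = 3. No degree-2 curve has this shape.
2. Against the integer gridlines: it meets the y-axis at y = 0 (among the integer gridlines); it crosses the x-axis at the gridline x = 0.
3. The integer polynomial consistent with all of this is the stated p.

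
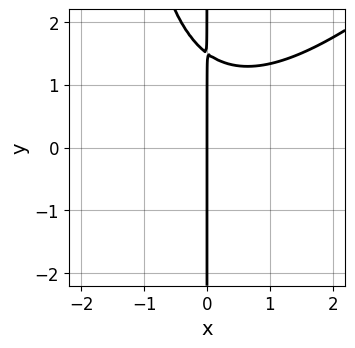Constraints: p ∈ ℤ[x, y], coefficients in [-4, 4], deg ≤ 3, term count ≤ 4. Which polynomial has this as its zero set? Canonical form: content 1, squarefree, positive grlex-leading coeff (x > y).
x^3 - x^2*y - 2*x*y + 3*x

(a) Degree: the shape is more complex than any degree-2 curve, so deg p = 3.
(b) From the axis intercepts and sections: it crosses the x-axis at the gridline x = 0; the visible y-axis segment lies entirely on the curve.
(c) Assembling these constraints gives the stated polynomial.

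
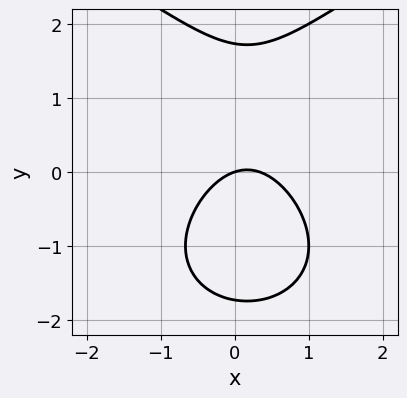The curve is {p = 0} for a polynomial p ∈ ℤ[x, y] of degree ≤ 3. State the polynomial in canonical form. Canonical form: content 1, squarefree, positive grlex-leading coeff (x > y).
y^3 - 3*x^2 + x - 3*y

1. The degree is 3 — the shape is more complex than any degree-2 curve.
2. From the axis intercepts and sections: one x-axis crossing is at x = 0; it crosses the y-axis at the gridline y = 0.
3. These observations pin down the coefficients.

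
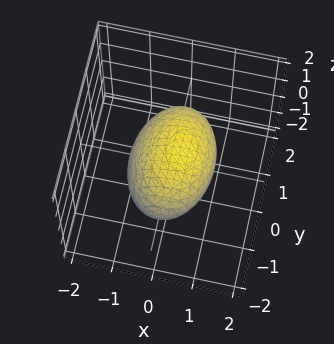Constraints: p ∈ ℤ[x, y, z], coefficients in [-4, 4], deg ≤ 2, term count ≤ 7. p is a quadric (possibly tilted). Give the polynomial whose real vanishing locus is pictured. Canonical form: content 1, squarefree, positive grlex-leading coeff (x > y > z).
2*x^2 - x*z + y^2 + 2*z^2 - 2

The degree is 2 — a generic line meets the surface in up to 2 points.
Reading off the gridlines: among the integer gridlines, it crosses the x-axis at x ∈ {-1, 1}; the z-axis gridline crossings are at z ∈ {-1, 1}.
Solving for integer coefficients yields p as stated.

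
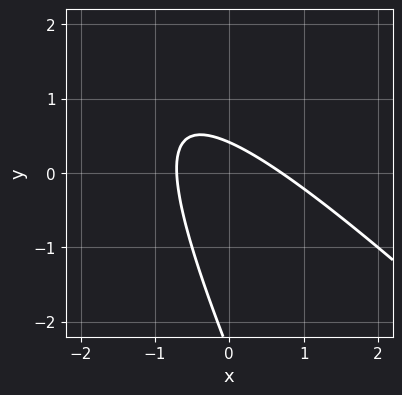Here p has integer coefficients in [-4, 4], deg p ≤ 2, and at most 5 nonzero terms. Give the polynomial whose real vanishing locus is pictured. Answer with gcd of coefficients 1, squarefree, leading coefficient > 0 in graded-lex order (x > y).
deg p = 2. A generic line meets the curve in up to 2 points.
Matching integer coefficients to the picture gives p.

2*x^2 + 3*x*y + y^2 + 2*y - 1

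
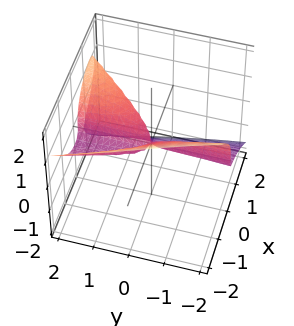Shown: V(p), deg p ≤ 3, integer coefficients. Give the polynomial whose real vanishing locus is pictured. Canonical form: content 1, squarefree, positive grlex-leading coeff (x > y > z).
2*x^3 - 2*x*y*z + 2*z^3 - x*y

(a) The degree is 3 — no degree-2 surface has this shape.
(b) Against the integer gridlines: every point of the y-axis in the box is on the surface; one x-axis crossing is at x = 0; it crosses the z-axis at the gridline z = 0.
(c) The integer polynomial consistent with all of this is the stated p.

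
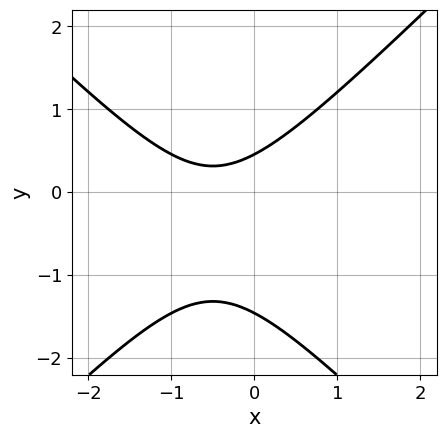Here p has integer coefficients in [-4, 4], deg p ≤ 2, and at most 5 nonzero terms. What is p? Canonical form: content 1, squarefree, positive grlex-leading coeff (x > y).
deg p = 2. A generic line meets the curve in up to 2 points.
From the visible intercepts: it misses every integer gridline on the x-axis.
Solving for integer coefficients yields p as stated.

3*x^2 - 3*y^2 + 3*x - 3*y + 2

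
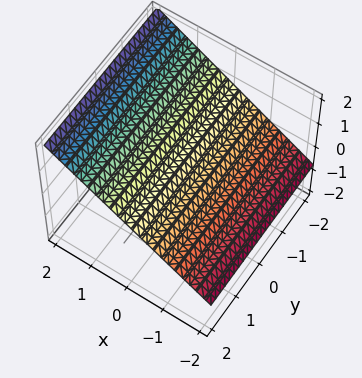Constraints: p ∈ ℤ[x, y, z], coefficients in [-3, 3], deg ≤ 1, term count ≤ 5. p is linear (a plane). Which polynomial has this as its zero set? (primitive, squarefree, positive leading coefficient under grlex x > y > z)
2*x - 3*z + 2

1. The degree is 1 — every cross-section is a straight line — this is a plane.
2. From the visible intercepts: it misses every integer gridline on the y-axis; it crosses the x-axis at the gridline x = -1.
3. The integer polynomial consistent with all of this is the stated p.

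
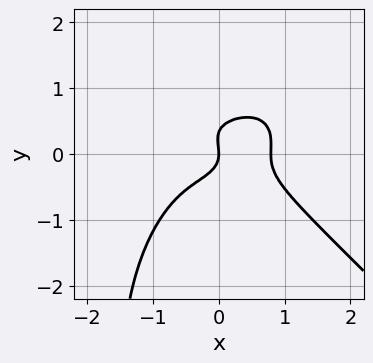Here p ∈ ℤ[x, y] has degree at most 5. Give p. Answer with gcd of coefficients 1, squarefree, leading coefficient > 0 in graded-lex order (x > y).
2*x^4 + 2*x*y^3 + 3*y^3 - y^2 - x

(a) deg p = 4.
(b) Observable constraints: it meets the y-axis at y = 0 (among the integer gridlines); it crosses the x-axis at the gridline x = 0.
(c) Putting this together gives p.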